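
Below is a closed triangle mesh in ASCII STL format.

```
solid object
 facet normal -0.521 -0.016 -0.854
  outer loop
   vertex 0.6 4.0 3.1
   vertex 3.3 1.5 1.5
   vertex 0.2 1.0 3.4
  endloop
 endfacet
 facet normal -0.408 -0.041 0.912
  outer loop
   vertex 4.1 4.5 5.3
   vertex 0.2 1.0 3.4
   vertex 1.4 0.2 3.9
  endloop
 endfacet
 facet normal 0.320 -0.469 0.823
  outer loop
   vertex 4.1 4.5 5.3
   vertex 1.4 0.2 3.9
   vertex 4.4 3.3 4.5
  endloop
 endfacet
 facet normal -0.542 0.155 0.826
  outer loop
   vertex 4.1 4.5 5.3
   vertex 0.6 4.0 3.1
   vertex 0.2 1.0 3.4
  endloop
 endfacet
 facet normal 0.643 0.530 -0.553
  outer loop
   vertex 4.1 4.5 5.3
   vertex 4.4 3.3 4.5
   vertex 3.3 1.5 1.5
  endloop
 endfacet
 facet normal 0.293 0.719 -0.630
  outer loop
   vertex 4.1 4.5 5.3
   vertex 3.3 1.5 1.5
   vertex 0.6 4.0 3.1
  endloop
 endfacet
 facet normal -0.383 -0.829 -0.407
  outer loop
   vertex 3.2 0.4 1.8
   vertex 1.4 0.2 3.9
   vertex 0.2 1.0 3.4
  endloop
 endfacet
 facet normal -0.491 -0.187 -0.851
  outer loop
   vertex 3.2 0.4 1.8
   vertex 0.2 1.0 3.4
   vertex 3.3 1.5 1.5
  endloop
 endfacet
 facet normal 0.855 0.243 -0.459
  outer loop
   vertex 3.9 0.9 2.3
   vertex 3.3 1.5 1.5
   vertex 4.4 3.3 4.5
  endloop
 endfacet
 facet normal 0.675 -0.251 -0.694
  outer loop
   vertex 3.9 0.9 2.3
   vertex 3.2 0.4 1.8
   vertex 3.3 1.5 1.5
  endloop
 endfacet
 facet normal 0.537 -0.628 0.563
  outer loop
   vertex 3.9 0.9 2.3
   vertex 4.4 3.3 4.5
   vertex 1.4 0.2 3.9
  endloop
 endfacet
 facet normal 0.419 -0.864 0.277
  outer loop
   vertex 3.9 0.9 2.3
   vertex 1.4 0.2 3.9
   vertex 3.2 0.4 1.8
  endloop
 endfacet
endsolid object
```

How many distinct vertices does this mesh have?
8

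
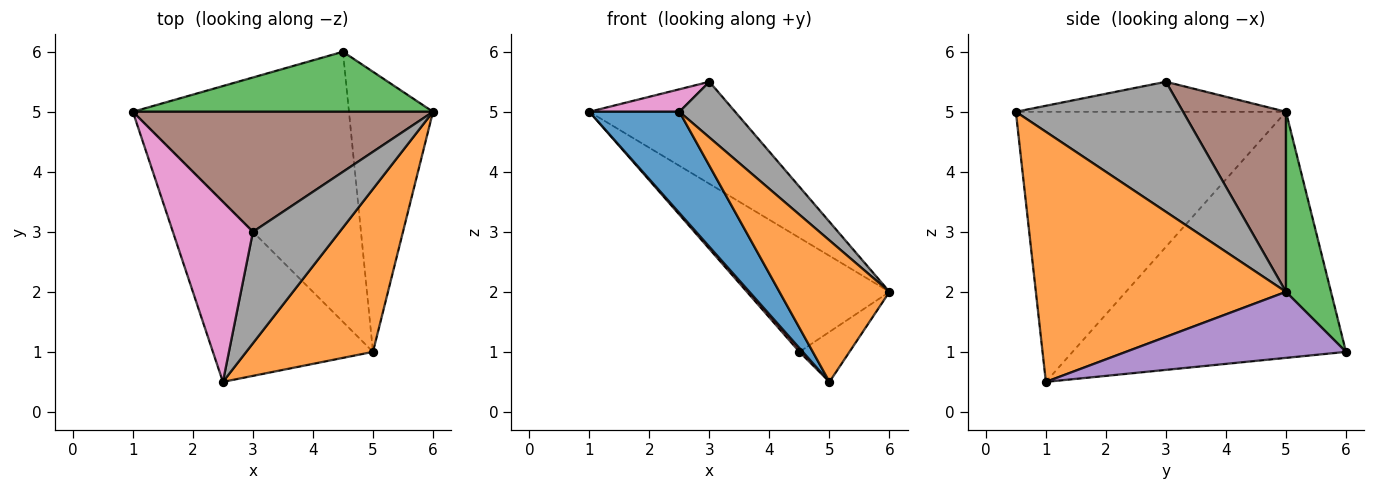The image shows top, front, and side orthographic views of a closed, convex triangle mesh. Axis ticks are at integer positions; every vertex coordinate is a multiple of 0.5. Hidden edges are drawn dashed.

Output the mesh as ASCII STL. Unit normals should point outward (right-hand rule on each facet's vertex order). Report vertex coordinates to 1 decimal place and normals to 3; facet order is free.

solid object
 facet normal -0.827 -0.276 -0.490
  outer loop
   vertex 5.0 1.0 0.5
   vertex 2.5 0.5 5.0
   vertex 1.0 5.0 5.0
  endloop
 endfacet
 facet normal 0.830 -0.365 0.421
  outer loop
   vertex 5.0 1.0 0.5
   vertex 6.0 5.0 2.0
   vertex 2.5 0.5 5.0
  endloop
 endfacet
 facet normal 0.269 0.852 0.449
  outer loop
   vertex 4.5 6.0 1.0
   vertex 1.0 5.0 5.0
   vertex 6.0 5.0 2.0
  endloop
 endfacet
 facet normal -0.751 -0.009 -0.660
  outer loop
   vertex 4.5 6.0 1.0
   vertex 5.0 1.0 0.5
   vertex 1.0 5.0 5.0
  endloop
 endfacet
 facet normal 0.612 0.139 -0.779
  outer loop
   vertex 4.5 6.0 1.0
   vertex 6.0 5.0 2.0
   vertex 5.0 1.0 0.5
  endloop
 endfacet
 facet normal 0.416 0.589 0.693
  outer loop
   vertex 3.0 3.0 5.5
   vertex 6.0 5.0 2.0
   vertex 1.0 5.0 5.0
  endloop
 endfacet
 facet normal -0.349 -0.116 0.930
  outer loop
   vertex 3.0 3.0 5.5
   vertex 1.0 5.0 5.0
   vertex 2.5 0.5 5.0
  endloop
 endfacet
 facet normal 0.802 -0.267 0.535
  outer loop
   vertex 3.0 3.0 5.5
   vertex 2.5 0.5 5.0
   vertex 6.0 5.0 2.0
  endloop
 endfacet
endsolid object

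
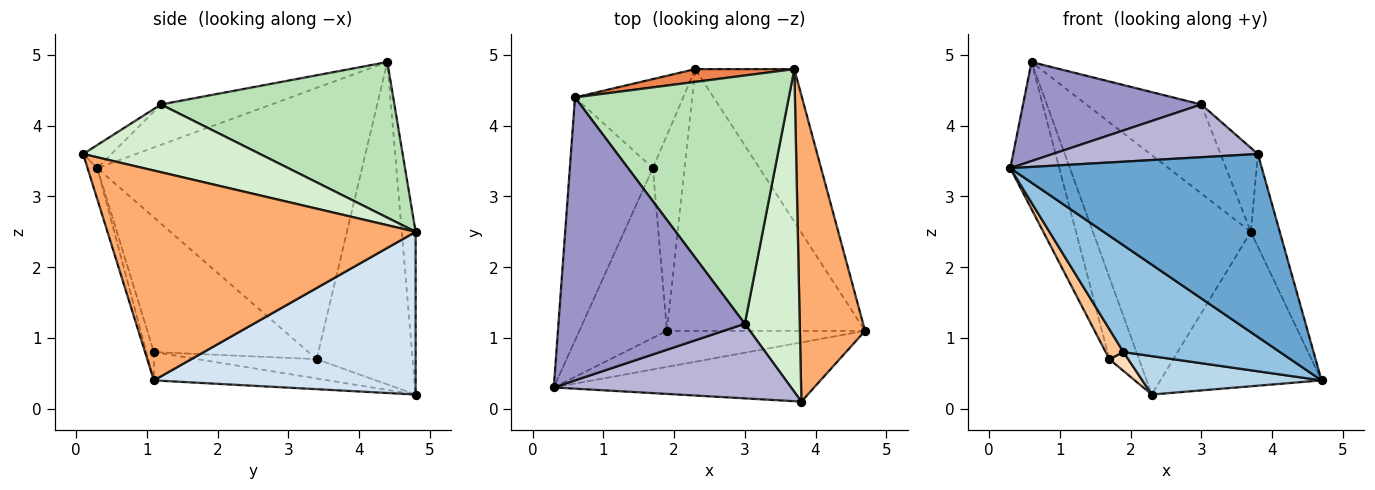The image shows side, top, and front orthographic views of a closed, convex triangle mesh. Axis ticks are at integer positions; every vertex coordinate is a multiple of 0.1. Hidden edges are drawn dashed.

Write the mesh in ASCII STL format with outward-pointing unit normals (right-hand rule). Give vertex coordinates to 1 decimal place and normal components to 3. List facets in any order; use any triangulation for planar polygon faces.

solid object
 facet normal -0.037 -0.951 -0.307
  outer loop
   vertex 3.8 0.1 3.6
   vertex 0.3 0.3 3.4
   vertex 4.7 1.1 0.4
  endloop
 endfacet
 facet normal -0.046 -0.947 -0.319
  outer loop
   vertex 1.9 1.1 0.8
   vertex 4.7 1.1 0.4
   vertex 0.3 0.3 3.4
  endloop
 endfacet
 facet normal -0.140 -0.144 -0.980
  outer loop
   vertex 1.9 1.1 0.8
   vertex 2.3 4.8 0.2
   vertex 4.7 1.1 0.4
  endloop
 endfacet
 facet normal 0.756 0.466 -0.460
  outer loop
   vertex 3.7 4.8 2.5
   vertex 4.7 1.1 0.4
   vertex 2.3 4.8 0.2
  endloop
 endfacet
 facet normal -0.087 0.995 0.053
  outer loop
   vertex 3.7 4.8 2.5
   vertex 2.3 4.8 0.2
   vertex 0.6 4.4 4.9
  endloop
 endfacet
 facet normal 0.951 0.089 0.295
  outer loop
   vertex 3.7 4.8 2.5
   vertex 3.8 0.1 3.6
   vertex 4.7 1.1 0.4
  endloop
 endfacet
 facet normal -0.834 -0.096 -0.543
  outer loop
   vertex 1.7 3.4 0.7
   vertex 1.9 1.1 0.8
   vertex 0.3 0.3 3.4
  endloop
 endfacet
 facet normal -0.518 -0.082 -0.851
  outer loop
   vertex 1.7 3.4 0.7
   vertex 2.3 4.8 0.2
   vertex 1.9 1.1 0.8
  endloop
 endfacet
 facet normal -0.942 0.174 -0.288
  outer loop
   vertex 1.7 3.4 0.7
   vertex 0.3 0.3 3.4
   vertex 0.6 4.4 4.9
  endloop
 endfacet
 facet normal -0.910 0.281 -0.305
  outer loop
   vertex 1.7 3.4 0.7
   vertex 0.6 4.4 4.9
   vertex 2.3 4.8 0.2
  endloop
 endfacet
 facet normal 0.565 0.278 0.777
  outer loop
   vertex 3.0 1.2 4.3
   vertex 3.7 4.8 2.5
   vertex 0.6 4.4 4.9
  endloop
 endfacet
 facet normal 0.766 0.162 0.622
  outer loop
   vertex 3.0 1.2 4.3
   vertex 3.8 0.1 3.6
   vertex 3.7 4.8 2.5
  endloop
 endfacet
 facet normal -0.200 -0.324 0.925
  outer loop
   vertex 3.0 1.2 4.3
   vertex 0.6 4.4 4.9
   vertex 0.3 0.3 3.4
  endloop
 endfacet
 facet normal -0.079 -0.576 0.814
  outer loop
   vertex 3.0 1.2 4.3
   vertex 0.3 0.3 3.4
   vertex 3.8 0.1 3.6
  endloop
 endfacet
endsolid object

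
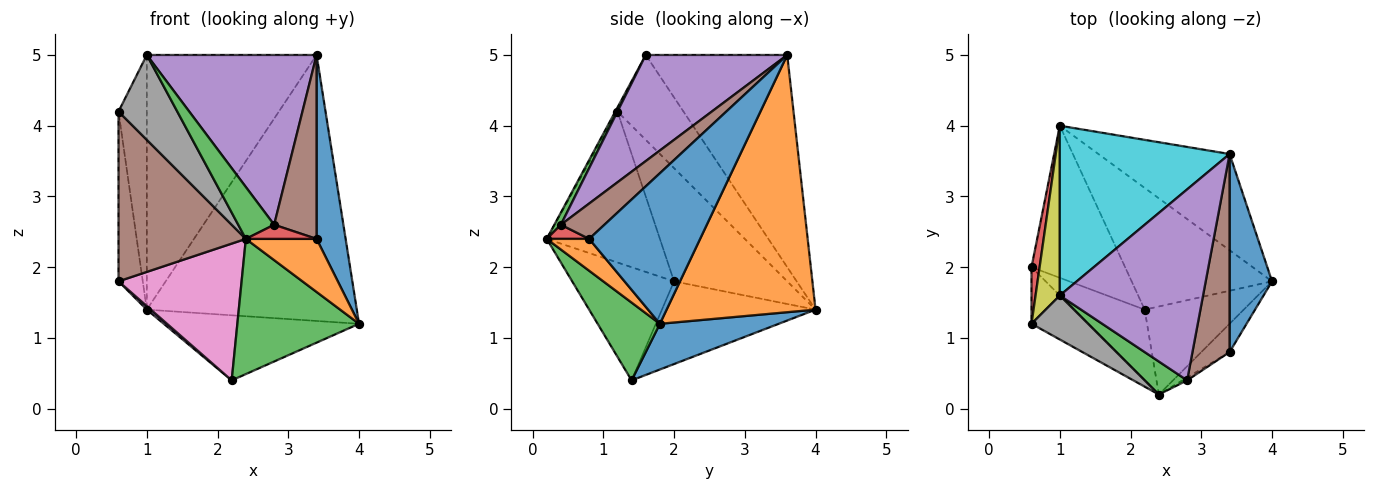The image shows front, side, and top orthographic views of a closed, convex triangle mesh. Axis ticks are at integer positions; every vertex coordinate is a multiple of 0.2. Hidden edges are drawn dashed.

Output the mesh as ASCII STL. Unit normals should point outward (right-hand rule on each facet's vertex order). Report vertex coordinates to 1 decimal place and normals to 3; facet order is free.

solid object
 facet normal 0.276 0.453 -0.848
  outer loop
   vertex 2.2 1.4 0.4
   vertex 1.0 4.0 1.4
   vertex 4.0 1.8 1.2
  endloop
 endfacet
 facet normal 0.555 0.782 -0.283
  outer loop
   vertex 3.4 3.6 5.0
   vertex 4.0 1.8 1.2
   vertex 1.0 4.0 1.4
  endloop
 endfacet
 facet normal 0.394 -0.770 -0.502
  outer loop
   vertex 2.4 0.2 2.4
   vertex 2.2 1.4 0.4
   vertex 4.0 1.8 1.2
  endloop
 endfacet
 facet normal -0.975 0.209 0.070
  outer loop
   vertex 0.6 2.0 1.8
   vertex 0.6 1.2 4.2
   vertex 1.0 4.0 1.4
  endloop
 endfacet
 facet normal -0.662 -0.017 -0.749
  outer loop
   vertex 0.6 2.0 1.8
   vertex 1.0 4.0 1.4
   vertex 2.2 1.4 0.4
  endloop
 endfacet
 facet normal -0.645 -0.725 -0.242
  outer loop
   vertex 0.6 2.0 1.8
   vertex 2.4 0.2 2.4
   vertex 0.6 1.2 4.2
  endloop
 endfacet
 facet normal -0.592 -0.716 -0.370
  outer loop
   vertex 0.6 2.0 1.8
   vertex 2.2 1.4 0.4
   vertex 2.4 0.2 2.4
  endloop
 endfacet
 facet normal -0.033 -0.887 0.460
  outer loop
   vertex 1.0 1.6 5.0
   vertex 0.6 1.2 4.2
   vertex 2.4 0.2 2.4
  endloop
 endfacet
 facet normal -0.889 0.381 0.254
  outer loop
   vertex 1.0 1.6 5.0
   vertex 1.0 4.0 1.4
   vertex 0.6 1.2 4.2
  endloop
 endfacet
 facet normal -0.570 0.684 0.456
  outer loop
   vertex 1.0 1.6 5.0
   vertex 3.4 3.6 5.0
   vertex 1.0 4.0 1.4
  endloop
 endfacet
 facet normal 0.933 -0.244 0.263
  outer loop
   vertex 3.4 0.8 2.4
   vertex 4.0 1.8 1.2
   vertex 3.4 3.6 5.0
  endloop
 endfacet
 facet normal 0.468 -0.780 -0.416
  outer loop
   vertex 3.4 0.8 2.4
   vertex 2.4 0.2 2.4
   vertex 4.0 1.8 1.2
  endloop
 endfacet
 facet normal 0.152 -0.834 0.531
  outer loop
   vertex 2.8 0.4 2.6
   vertex 1.0 1.6 5.0
   vertex 2.4 0.2 2.4
  endloop
 endfacet
 facet normal 0.507 -0.845 -0.169
  outer loop
   vertex 2.8 0.4 2.6
   vertex 2.4 0.2 2.4
   vertex 3.4 0.8 2.4
  endloop
 endfacet
 facet normal 0.484 -0.581 0.654
  outer loop
   vertex 2.8 0.4 2.6
   vertex 3.4 3.6 5.0
   vertex 1.0 1.6 5.0
  endloop
 endfacet
 facet normal 0.572 -0.558 0.601
  outer loop
   vertex 2.8 0.4 2.6
   vertex 3.4 0.8 2.4
   vertex 3.4 3.6 5.0
  endloop
 endfacet
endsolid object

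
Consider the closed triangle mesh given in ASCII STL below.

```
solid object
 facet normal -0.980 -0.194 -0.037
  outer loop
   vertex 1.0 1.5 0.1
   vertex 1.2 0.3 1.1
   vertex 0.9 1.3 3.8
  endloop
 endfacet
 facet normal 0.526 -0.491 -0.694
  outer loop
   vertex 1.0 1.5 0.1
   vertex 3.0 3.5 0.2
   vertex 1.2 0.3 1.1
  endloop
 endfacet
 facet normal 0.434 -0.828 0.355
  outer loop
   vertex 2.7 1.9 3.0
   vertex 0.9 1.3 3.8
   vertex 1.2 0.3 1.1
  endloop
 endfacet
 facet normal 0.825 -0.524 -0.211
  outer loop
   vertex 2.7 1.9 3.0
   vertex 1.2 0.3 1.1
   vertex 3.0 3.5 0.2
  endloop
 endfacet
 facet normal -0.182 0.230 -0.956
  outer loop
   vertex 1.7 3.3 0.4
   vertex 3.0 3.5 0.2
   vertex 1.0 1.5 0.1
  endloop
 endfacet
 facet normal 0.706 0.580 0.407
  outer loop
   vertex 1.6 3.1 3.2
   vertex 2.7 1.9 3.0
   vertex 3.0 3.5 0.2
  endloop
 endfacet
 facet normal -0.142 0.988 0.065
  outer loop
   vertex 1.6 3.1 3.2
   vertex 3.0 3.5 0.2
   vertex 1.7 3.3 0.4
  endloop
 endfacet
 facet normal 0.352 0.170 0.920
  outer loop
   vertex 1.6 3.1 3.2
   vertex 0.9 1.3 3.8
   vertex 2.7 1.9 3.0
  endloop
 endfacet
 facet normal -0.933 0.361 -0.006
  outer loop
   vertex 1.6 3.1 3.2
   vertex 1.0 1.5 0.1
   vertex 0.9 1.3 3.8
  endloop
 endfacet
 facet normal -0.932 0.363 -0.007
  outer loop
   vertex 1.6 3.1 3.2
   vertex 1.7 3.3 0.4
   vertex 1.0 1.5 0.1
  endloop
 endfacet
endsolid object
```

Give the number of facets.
10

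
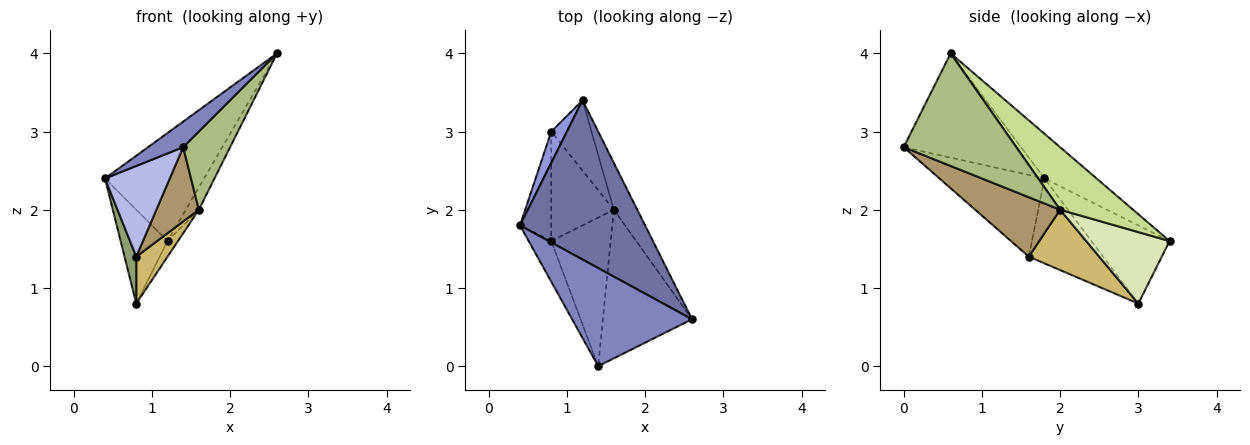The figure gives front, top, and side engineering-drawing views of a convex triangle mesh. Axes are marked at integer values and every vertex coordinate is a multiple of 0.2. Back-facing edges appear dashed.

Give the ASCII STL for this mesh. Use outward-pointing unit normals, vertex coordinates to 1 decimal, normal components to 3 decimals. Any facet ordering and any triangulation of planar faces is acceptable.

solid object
 facet normal -0.283 0.538 0.794
  outer loop
   vertex 1.2 3.4 1.6
   vertex 0.4 1.8 2.4
   vertex 2.6 0.6 4.0
  endloop
 endfacet
 facet normal -0.644 -0.193 0.740
  outer loop
   vertex 1.4 0.0 2.8
   vertex 2.6 0.6 4.0
   vertex 0.4 1.8 2.4
  endloop
 endfacet
 facet normal -0.845 0.507 0.169
  outer loop
   vertex 0.8 3.0 0.8
   vertex 0.4 1.8 2.4
   vertex 1.2 3.4 1.6
  endloop
 endfacet
 facet normal -0.828 -0.511 -0.229
  outer loop
   vertex 0.8 1.6 1.4
   vertex 1.4 0.0 2.8
   vertex 0.4 1.8 2.4
  endloop
 endfacet
 facet normal -0.928 -0.147 -0.342
  outer loop
   vertex 0.8 1.6 1.4
   vertex 0.4 1.8 2.4
   vertex 0.8 3.0 0.8
  endloop
 endfacet
 facet normal 0.745 -0.311 -0.590
  outer loop
   vertex 1.6 2.0 2.0
   vertex 2.6 0.6 4.0
   vertex 1.4 0.0 2.8
  endloop
 endfacet
 facet normal 0.924 0.165 -0.346
  outer loop
   vertex 1.6 2.0 2.0
   vertex 1.2 3.4 1.6
   vertex 2.6 0.6 4.0
  endloop
 endfacet
 facet normal 0.866 0.108 -0.487
  outer loop
   vertex 1.6 2.0 2.0
   vertex 0.8 3.0 0.8
   vertex 1.2 3.4 1.6
  endloop
 endfacet
 facet normal 0.667 -0.333 -0.667
  outer loop
   vertex 1.6 2.0 2.0
   vertex 1.4 0.0 2.8
   vertex 0.8 1.6 1.4
  endloop
 endfacet
 facet normal 0.663 -0.295 -0.688
  outer loop
   vertex 1.6 2.0 2.0
   vertex 0.8 1.6 1.4
   vertex 0.8 3.0 0.8
  endloop
 endfacet
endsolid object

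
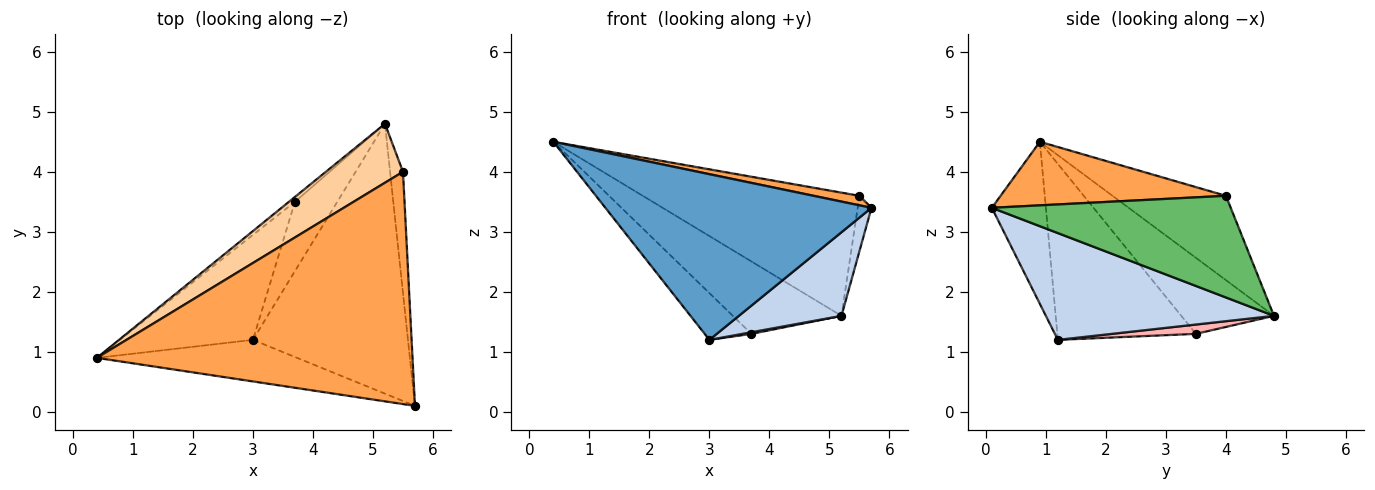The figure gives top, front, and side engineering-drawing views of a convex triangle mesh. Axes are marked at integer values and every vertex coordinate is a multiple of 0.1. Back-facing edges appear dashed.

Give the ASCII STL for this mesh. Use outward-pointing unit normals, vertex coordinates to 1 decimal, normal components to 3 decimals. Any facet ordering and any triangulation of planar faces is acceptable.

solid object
 facet normal -0.193 -0.952 -0.239
  outer loop
   vertex 3.0 1.2 1.2
   vertex 5.7 0.1 3.4
   vertex 0.4 0.9 4.5
  endloop
 endfacet
 facet normal 0.550 -0.247 -0.798
  outer loop
   vertex 3.0 1.2 1.2
   vertex 5.2 4.8 1.6
   vertex 5.7 0.1 3.4
  endloop
 endfacet
 facet normal 0.197 -0.040 0.980
  outer loop
   vertex 5.5 4.0 3.6
   vertex 0.4 0.9 4.5
   vertex 5.7 0.1 3.4
  endloop
 endfacet
 facet normal -0.427 0.816 0.390
  outer loop
   vertex 5.5 4.0 3.6
   vertex 5.2 4.8 1.6
   vertex 0.4 0.9 4.5
  endloop
 endfacet
 facet normal 0.990 0.057 -0.126
  outer loop
   vertex 5.5 4.0 3.6
   vertex 5.7 0.1 3.4
   vertex 5.2 4.8 1.6
  endloop
 endfacet
 facet normal -0.648 0.760 -0.051
  outer loop
   vertex 3.7 3.5 1.3
   vertex 0.4 0.9 4.5
   vertex 5.2 4.8 1.6
  endloop
 endfacet
 facet normal -0.770 0.260 -0.583
  outer loop
   vertex 3.7 3.5 1.3
   vertex 3.0 1.2 1.2
   vertex 0.4 0.9 4.5
  endloop
 endfacet
 facet normal 0.215 -0.023 -0.976
  outer loop
   vertex 3.7 3.5 1.3
   vertex 5.2 4.8 1.6
   vertex 3.0 1.2 1.2
  endloop
 endfacet
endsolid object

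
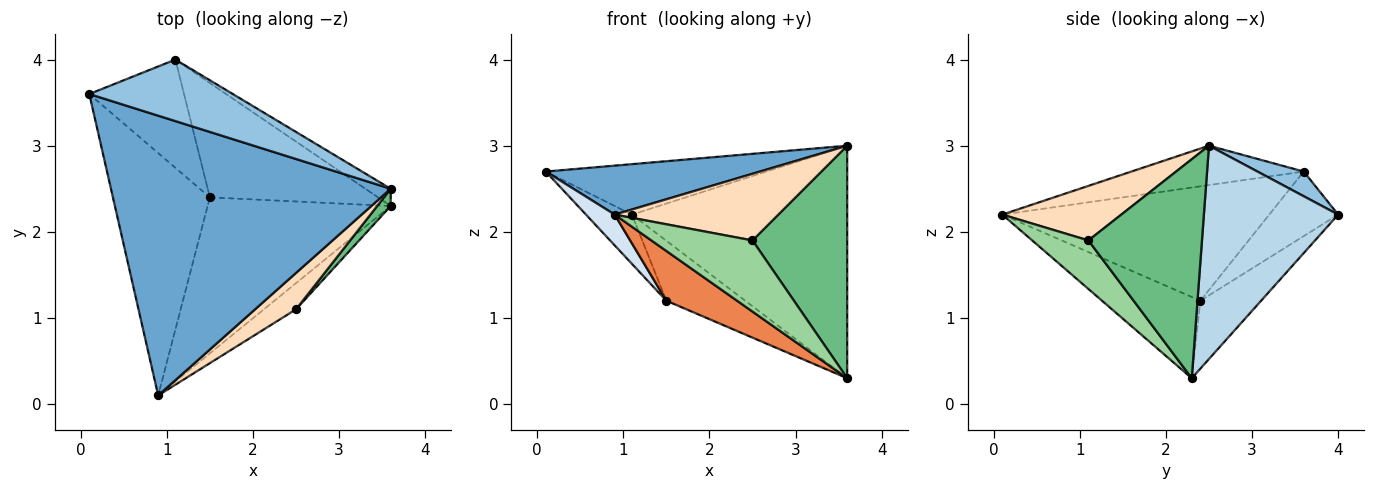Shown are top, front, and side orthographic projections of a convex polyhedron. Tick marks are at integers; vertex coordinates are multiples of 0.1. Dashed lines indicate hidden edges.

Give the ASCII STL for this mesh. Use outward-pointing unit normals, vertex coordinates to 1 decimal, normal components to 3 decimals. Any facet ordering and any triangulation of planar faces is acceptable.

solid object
 facet normal -0.137 -0.171 0.976
  outer loop
   vertex 0.9 0.1 2.2
   vertex 3.6 2.5 3.0
   vertex 0.1 3.6 2.7
  endloop
 endfacet
 facet normal 0.132 0.629 0.767
  outer loop
   vertex 1.1 4.0 2.2
   vertex 0.1 3.6 2.7
   vertex 3.6 2.5 3.0
  endloop
 endfacet
 facet normal 0.528 0.847 -0.063
  outer loop
   vertex 1.1 4.0 2.2
   vertex 3.6 2.5 3.0
   vertex 3.6 2.3 0.3
  endloop
 endfacet
 facet normal -0.760 -0.082 -0.644
  outer loop
   vertex 1.5 2.4 1.2
   vertex 0.9 0.1 2.2
   vertex 0.1 3.6 2.7
  endloop
 endfacet
 facet normal -0.389 -0.280 -0.877
  outer loop
   vertex 1.5 2.4 1.2
   vertex 3.6 2.3 0.3
   vertex 0.9 0.1 2.2
  endloop
 endfacet
 facet normal -0.527 0.352 -0.773
  outer loop
   vertex 1.5 2.4 1.2
   vertex 0.1 3.6 2.7
   vertex 1.1 4.0 2.2
  endloop
 endfacet
 facet normal -0.337 0.437 -0.834
  outer loop
   vertex 1.5 2.4 1.2
   vertex 1.1 4.0 2.2
   vertex 3.6 2.3 0.3
  endloop
 endfacet
 facet normal 0.538 -0.740 0.404
  outer loop
   vertex 2.5 1.1 1.9
   vertex 3.6 2.5 3.0
   vertex 0.9 0.1 2.2
  endloop
 endfacet
 facet normal 0.767 -0.640 0.047
  outer loop
   vertex 2.5 1.1 1.9
   vertex 3.6 2.3 0.3
   vertex 3.6 2.5 3.0
  endloop
 endfacet
 facet normal 0.463 -0.832 -0.306
  outer loop
   vertex 2.5 1.1 1.9
   vertex 0.9 0.1 2.2
   vertex 3.6 2.3 0.3
  endloop
 endfacet
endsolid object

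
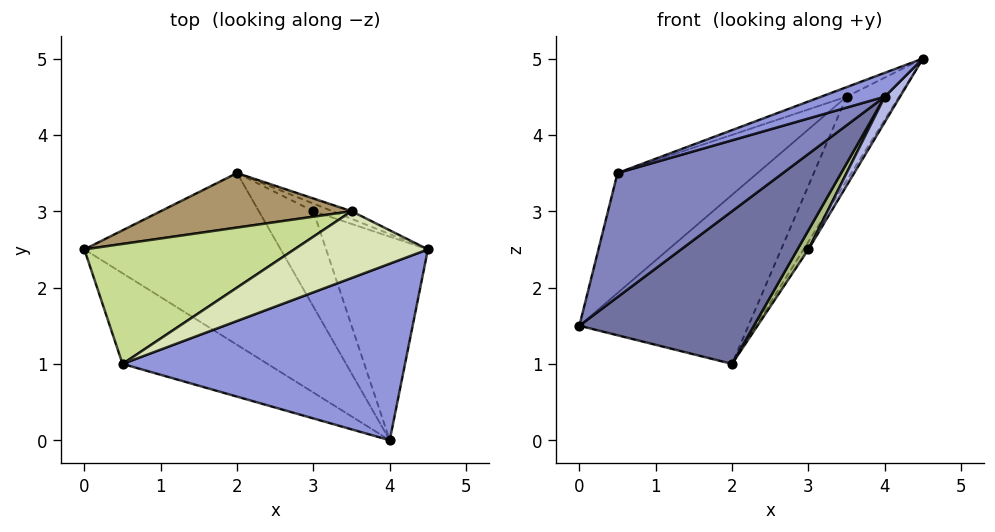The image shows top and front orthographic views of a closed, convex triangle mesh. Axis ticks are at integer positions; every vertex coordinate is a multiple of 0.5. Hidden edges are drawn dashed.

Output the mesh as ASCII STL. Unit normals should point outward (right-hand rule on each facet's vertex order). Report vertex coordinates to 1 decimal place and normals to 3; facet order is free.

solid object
 facet normal 0.144 -0.657 -0.740
  outer loop
   vertex 2.0 3.5 1.0
   vertex 4.0 0.0 4.5
   vertex 0.0 2.5 1.5
  endloop
 endfacet
 facet normal -0.062 -0.806 -0.589
  outer loop
   vertex 0.5 1.0 3.5
   vertex 0.0 2.5 1.5
   vertex 4.0 0.0 4.5
  endloop
 endfacet
 facet normal -0.306 -0.127 0.943
  outer loop
   vertex 0.5 1.0 3.5
   vertex 4.0 0.0 4.5
   vertex 4.5 2.5 5.0
  endloop
 endfacet
 facet normal 0.850 -0.065 -0.523
  outer loop
   vertex 3.0 3.0 2.5
   vertex 4.5 2.5 5.0
   vertex 4.0 0.0 4.5
  endloop
 endfacet
 facet normal 0.816 0.408 -0.408
  outer loop
   vertex 3.0 3.0 2.5
   vertex 2.0 3.5 1.0
   vertex 4.5 2.5 5.0
  endloop
 endfacet
 facet normal 0.808 -0.115 -0.577
  outer loop
   vertex 3.0 3.0 2.5
   vertex 4.0 0.0 4.5
   vertex 2.0 3.5 1.0
  endloop
 endfacet
 facet normal -0.577 0.577 0.577
  outer loop
   vertex 3.5 3.0 4.5
   vertex 0.0 2.5 1.5
   vertex 0.5 1.0 3.5
  endloop
 endfacet
 facet normal -0.391 0.130 0.911
  outer loop
   vertex 3.5 3.0 4.5
   vertex 0.5 1.0 3.5
   vertex 4.5 2.5 5.0
  endloop
 endfacet
 facet normal -0.371 0.884 0.285
  outer loop
   vertex 3.5 3.0 4.5
   vertex 2.0 3.5 1.0
   vertex 0.0 2.5 1.5
  endloop
 endfacet
 facet normal 0.477 0.875 -0.080
  outer loop
   vertex 3.5 3.0 4.5
   vertex 4.5 2.5 5.0
   vertex 2.0 3.5 1.0
  endloop
 endfacet
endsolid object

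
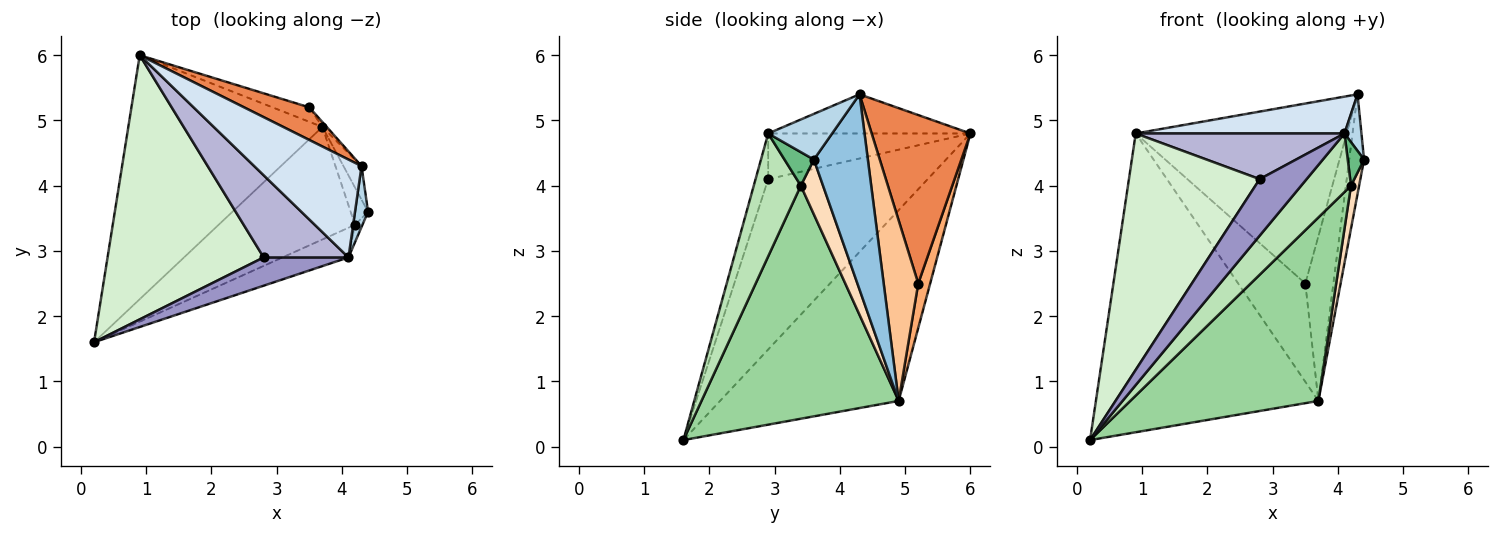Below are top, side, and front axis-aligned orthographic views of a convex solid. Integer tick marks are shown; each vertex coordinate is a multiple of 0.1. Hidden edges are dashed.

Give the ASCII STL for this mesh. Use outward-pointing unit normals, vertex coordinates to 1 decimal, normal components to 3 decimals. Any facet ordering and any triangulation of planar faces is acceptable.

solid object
 facet normal -0.528 0.658 -0.537
  outer loop
   vertex 3.7 4.9 0.7
   vertex 0.2 1.6 0.1
   vertex 0.9 6.0 4.8
  endloop
 endfacet
 facet normal 0.960 0.264 -0.089
  outer loop
   vertex 3.7 4.9 0.7
   vertex 4.3 4.3 5.4
   vertex 4.4 3.6 4.4
  endloop
 endfacet
 facet normal 0.932 -0.247 0.266
  outer loop
   vertex 4.1 2.9 4.8
   vertex 4.4 3.6 4.4
   vertex 4.3 4.3 5.4
  endloop
 endfacet
 facet normal -0.323 -0.333 0.886
  outer loop
   vertex 4.1 2.9 4.8
   vertex 4.3 4.3 5.4
   vertex 0.9 6.0 4.8
  endloop
 endfacet
 facet normal 0.418 0.894 0.162
  outer loop
   vertex 3.5 5.2 2.5
   vertex 0.9 6.0 4.8
   vertex 4.3 4.3 5.4
  endloop
 endfacet
 facet normal 0.173 0.974 -0.143
  outer loop
   vertex 3.5 5.2 2.5
   vertex 3.7 4.9 0.7
   vertex 0.9 6.0 4.8
  endloop
 endfacet
 facet normal 0.776 0.630 -0.019
  outer loop
   vertex 3.5 5.2 2.5
   vertex 4.3 4.3 5.4
   vertex 3.7 4.9 0.7
  endloop
 endfacet
 facet normal 0.900 -0.329 -0.286
  outer loop
   vertex 4.2 3.4 4.0
   vertex 3.7 4.9 0.7
   vertex 4.4 3.6 4.4
  endloop
 endfacet
 facet normal 0.858 -0.477 -0.191
  outer loop
   vertex 4.2 3.4 4.0
   vertex 4.4 3.6 4.4
   vertex 4.1 2.9 4.8
  endloop
 endfacet
 facet normal 0.666 -0.636 -0.390
  outer loop
   vertex 4.2 3.4 4.0
   vertex 0.2 1.6 0.1
   vertex 3.7 4.9 0.7
  endloop
 endfacet
 facet normal 0.644 -0.682 -0.346
  outer loop
   vertex 4.2 3.4 4.0
   vertex 4.1 2.9 4.8
   vertex 0.2 1.6 0.1
  endloop
 endfacet
 facet normal -0.631 -0.517 0.578
  outer loop
   vertex 2.8 2.9 4.1
   vertex 0.9 6.0 4.8
   vertex 0.2 1.6 0.1
  endloop
 endfacet
 facet normal -0.234 -0.870 0.435
  outer loop
   vertex 2.8 2.9 4.1
   vertex 0.2 1.6 0.1
   vertex 4.1 2.9 4.8
  endloop
 endfacet
 facet normal -0.426 -0.440 0.791
  outer loop
   vertex 2.8 2.9 4.1
   vertex 4.1 2.9 4.8
   vertex 0.9 6.0 4.8
  endloop
 endfacet
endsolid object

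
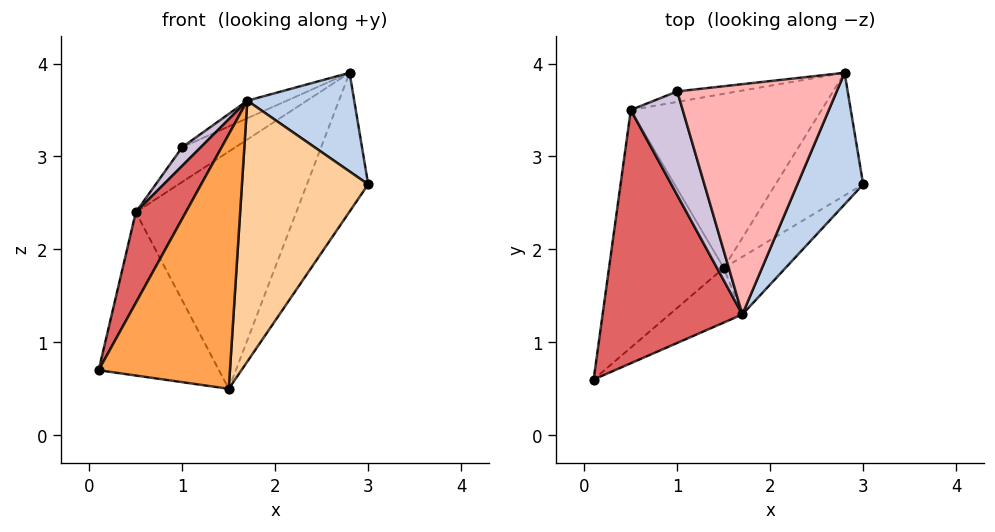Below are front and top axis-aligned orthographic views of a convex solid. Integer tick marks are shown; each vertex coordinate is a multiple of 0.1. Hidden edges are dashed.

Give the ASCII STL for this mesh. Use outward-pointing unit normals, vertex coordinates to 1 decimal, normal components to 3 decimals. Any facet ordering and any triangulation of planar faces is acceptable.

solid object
 facet normal 0.463 0.664 -0.587
  outer loop
   vertex 1.5 1.8 0.5
   vertex 2.8 3.9 3.9
   vertex 3.0 2.7 2.7
  endloop
 endfacet
 facet normal 0.768 -0.384 0.512
  outer loop
   vertex 1.7 1.3 3.6
   vertex 3.0 2.7 2.7
   vertex 2.8 3.9 3.9
  endloop
 endfacet
 facet normal 0.629 -0.760 -0.163
  outer loop
   vertex 1.7 1.3 3.6
   vertex 0.1 0.6 0.7
   vertex 1.5 1.8 0.5
  endloop
 endfacet
 facet normal 0.670 -0.725 -0.160
  outer loop
   vertex 1.7 1.3 3.6
   vertex 1.5 1.8 0.5
   vertex 3.0 2.7 2.7
  endloop
 endfacet
 facet normal -0.516 0.485 -0.706
  outer loop
   vertex 0.5 3.5 2.4
   vertex 1.5 1.8 0.5
   vertex 0.1 0.6 0.7
  endloop
 endfacet
 facet normal 0.239 0.783 -0.575
  outer loop
   vertex 0.5 3.5 2.4
   vertex 2.8 3.9 3.9
   vertex 1.5 1.8 0.5
  endloop
 endfacet
 facet normal -0.842 -0.182 0.508
  outer loop
   vertex 0.5 3.5 2.4
   vertex 0.1 0.6 0.7
   vertex 1.7 1.3 3.6
  endloop
 endfacet
 facet normal -0.412 0.069 0.909
  outer loop
   vertex 1.0 3.7 3.1
   vertex 1.7 1.3 3.6
   vertex 2.8 3.9 3.9
  endloop
 endfacet
 facet normal 0.022 0.957 -0.289
  outer loop
   vertex 1.0 3.7 3.1
   vertex 2.8 3.9 3.9
   vertex 0.5 3.5 2.4
  endloop
 endfacet
 facet normal -0.794 -0.107 0.598
  outer loop
   vertex 1.0 3.7 3.1
   vertex 0.5 3.5 2.4
   vertex 1.7 1.3 3.6
  endloop
 endfacet
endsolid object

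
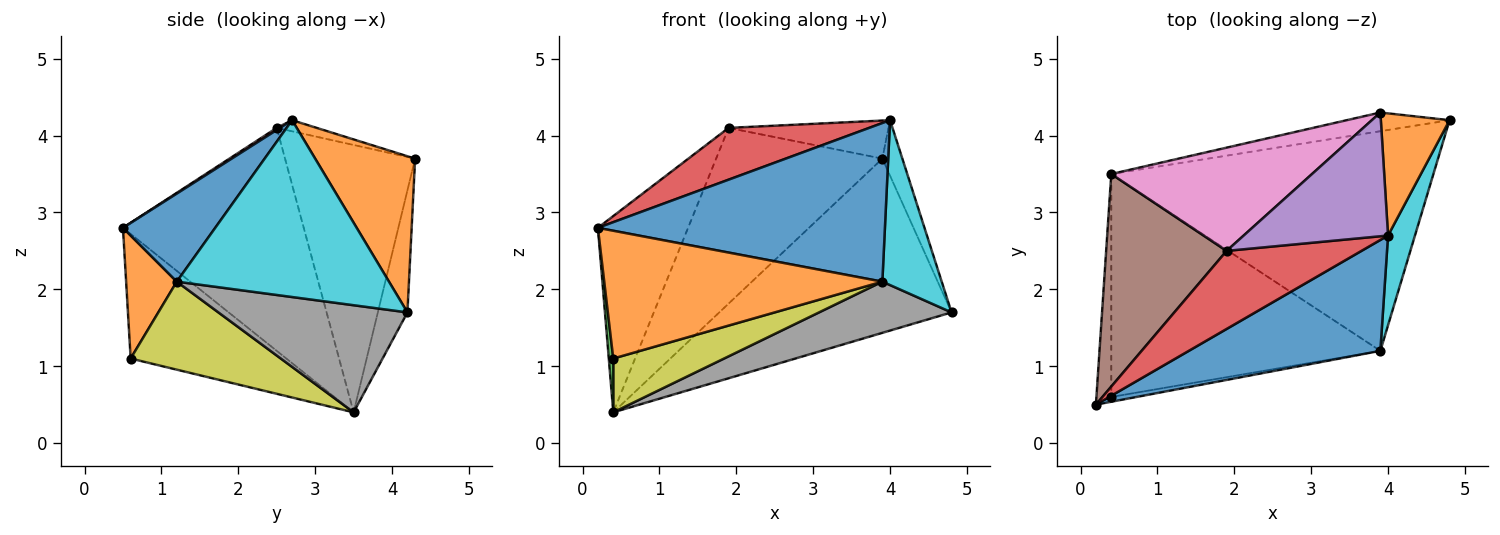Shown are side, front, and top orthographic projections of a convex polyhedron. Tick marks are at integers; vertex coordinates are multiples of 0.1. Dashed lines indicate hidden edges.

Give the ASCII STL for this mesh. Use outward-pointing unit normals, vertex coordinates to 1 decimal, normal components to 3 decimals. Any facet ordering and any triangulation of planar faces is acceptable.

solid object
 facet normal -0.126 0.986 -0.106
  outer loop
   vertex 3.9 4.3 3.7
   vertex 4.8 4.2 1.7
   vertex 0.4 3.5 0.4
  endloop
 endfacet
 facet normal 0.900 0.180 0.396
  outer loop
   vertex 4.0 2.7 4.2
   vertex 4.8 4.2 1.7
   vertex 3.9 4.3 3.7
  endloop
 endfacet
 facet normal -0.993 -0.029 -0.118
  outer loop
   vertex 0.4 0.6 1.1
   vertex 0.2 0.5 2.8
   vertex 0.4 3.5 0.4
  endloop
 endfacet
 facet normal 0.013 -0.553 0.833
  outer loop
   vertex 1.9 2.5 4.1
   vertex 0.2 0.5 2.8
   vertex 4.0 2.7 4.2
  endloop
 endfacet
 facet normal -0.073 0.293 0.953
  outer loop
   vertex 1.9 2.5 4.1
   vertex 4.0 2.7 4.2
   vertex 3.9 4.3 3.7
  endloop
 endfacet
 facet normal -0.806 0.402 0.435
  outer loop
   vertex 1.9 2.5 4.1
   vertex 0.4 3.5 0.4
   vertex 0.2 0.5 2.8
  endloop
 endfacet
 facet normal -0.559 0.715 0.420
  outer loop
   vertex 1.9 2.5 4.1
   vertex 3.9 4.3 3.7
   vertex 0.4 3.5 0.4
  endloop
 endfacet
 facet normal 0.308 -0.216 -0.927
  outer loop
   vertex 3.9 1.2 2.1
   vertex 0.4 3.5 0.4
   vertex 4.8 4.2 1.7
  endloop
 endfacet
 facet normal 0.303 -0.224 -0.926
  outer loop
   vertex 3.9 1.2 2.1
   vertex 0.4 0.6 1.1
   vertex 0.4 3.5 0.4
  endloop
 endfacet
 facet normal 0.953 -0.267 0.145
  outer loop
   vertex 3.9 1.2 2.1
   vertex 4.8 4.2 1.7
   vertex 4.0 2.7 4.2
  endloop
 endfacet
 facet normal 0.255 -0.793 0.554
  outer loop
   vertex 3.9 1.2 2.1
   vertex 4.0 2.7 4.2
   vertex 0.2 0.5 2.8
  endloop
 endfacet
 facet normal 0.179 -0.983 -0.037
  outer loop
   vertex 3.9 1.2 2.1
   vertex 0.2 0.5 2.8
   vertex 0.4 0.6 1.1
  endloop
 endfacet
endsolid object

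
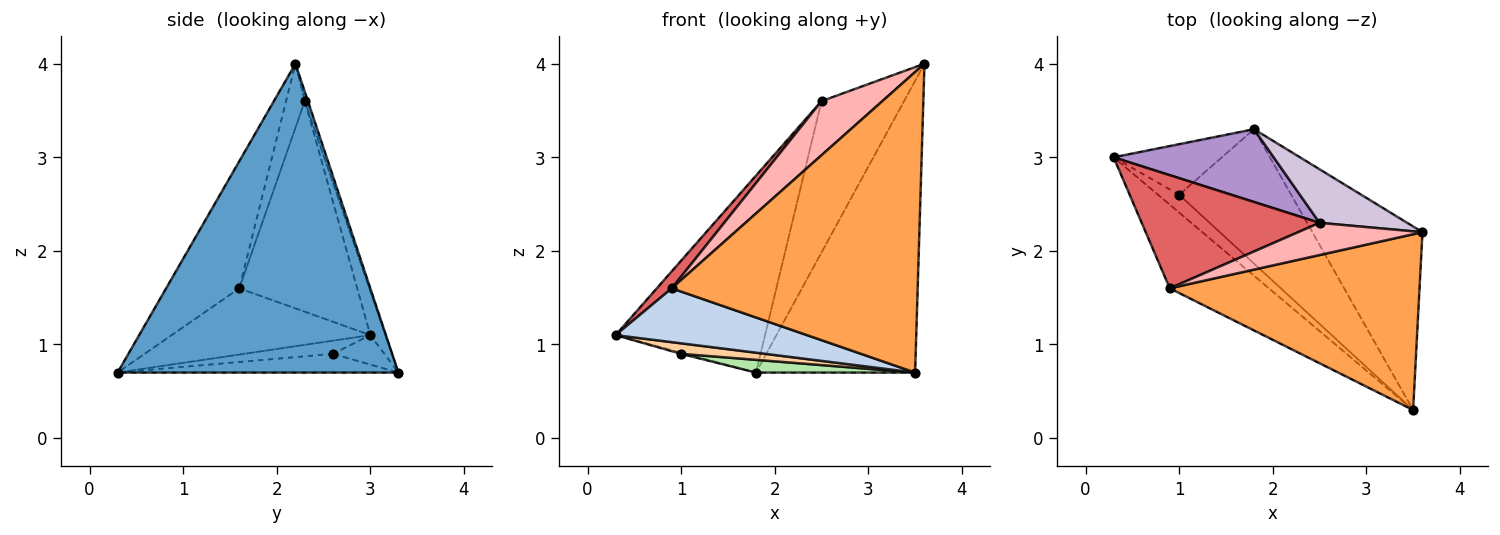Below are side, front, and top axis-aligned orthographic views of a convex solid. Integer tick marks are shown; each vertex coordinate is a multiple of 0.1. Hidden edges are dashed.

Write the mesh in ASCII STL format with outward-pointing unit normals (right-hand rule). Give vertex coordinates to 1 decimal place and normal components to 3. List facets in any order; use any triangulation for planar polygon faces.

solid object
 facet normal 0.831 0.471 -0.296
  outer loop
   vertex 1.8 3.3 0.7
   vertex 3.6 2.2 4.0
   vertex 3.5 0.3 0.7
  endloop
 endfacet
 facet normal -0.490 -0.472 -0.733
  outer loop
   vertex 0.9 1.6 1.6
   vertex 0.3 3.0 1.1
   vertex 3.5 0.3 0.7
  endloop
 endfacet
 facet normal -0.249 -0.836 0.489
  outer loop
   vertex 0.9 1.6 1.6
   vertex 3.5 0.3 0.7
   vertex 3.6 2.2 4.0
  endloop
 endfacet
 facet normal -0.473 -0.448 -0.759
  outer loop
   vertex 1.0 2.6 0.9
   vertex 3.5 0.3 0.7
   vertex 0.3 3.0 1.1
  endloop
 endfacet
 facet normal -0.262 0.024 -0.965
  outer loop
   vertex 1.0 2.6 0.9
   vertex 0.3 3.0 1.1
   vertex 1.8 3.3 0.7
  endloop
 endfacet
 facet normal -0.164 -0.093 -0.982
  outer loop
   vertex 1.0 2.6 0.9
   vertex 1.8 3.3 0.7
   vertex 3.5 0.3 0.7
  endloop
 endfacet
 facet normal -0.760 -0.097 0.642
  outer loop
   vertex 2.5 2.3 3.6
   vertex 0.3 3.0 1.1
   vertex 0.9 1.6 1.6
  endloop
 endfacet
 facet normal -0.256 -0.830 0.495
  outer loop
   vertex 2.5 2.3 3.6
   vertex 0.9 1.6 1.6
   vertex 3.6 2.2 4.0
  endloop
 endfacet
 facet normal -0.095 0.934 0.345
  outer loop
   vertex 2.5 2.3 3.6
   vertex 1.8 3.3 0.7
   vertex 0.3 3.0 1.1
  endloop
 endfacet
 facet normal -0.036 0.942 0.333
  outer loop
   vertex 2.5 2.3 3.6
   vertex 3.6 2.2 4.0
   vertex 1.8 3.3 0.7
  endloop
 endfacet
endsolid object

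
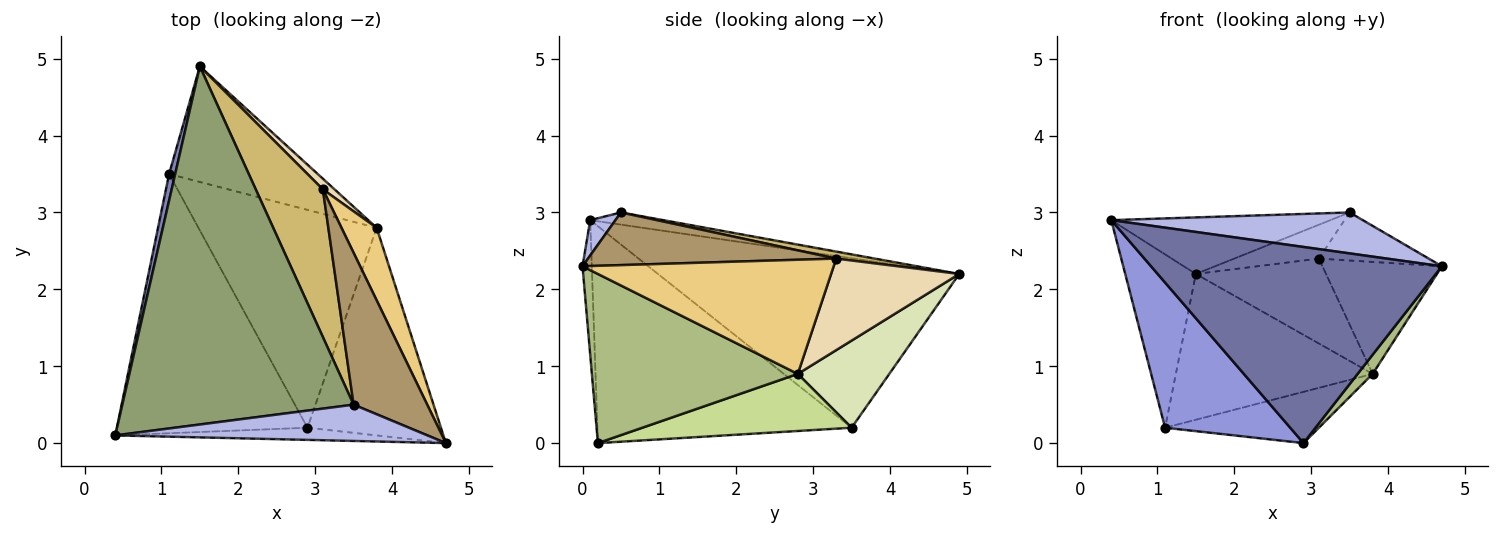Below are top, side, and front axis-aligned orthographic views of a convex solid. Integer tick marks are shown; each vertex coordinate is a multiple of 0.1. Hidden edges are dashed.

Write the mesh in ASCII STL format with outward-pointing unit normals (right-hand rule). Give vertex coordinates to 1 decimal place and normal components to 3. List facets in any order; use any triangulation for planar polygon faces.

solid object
 facet normal -0.032 -0.998 -0.062
  outer loop
   vertex 2.9 0.2 0.0
   vertex 4.7 0.0 2.3
   vertex 0.4 0.1 2.9
  endloop
 endfacet
 facet normal -0.973 0.228 0.035
  outer loop
   vertex 1.1 3.5 0.2
   vertex 0.4 0.1 2.9
   vertex 1.5 4.9 2.2
  endloop
 endfacet
 facet normal -0.704 -0.347 -0.619
  outer loop
   vertex 1.1 3.5 0.2
   vertex 2.9 0.2 0.0
   vertex 0.4 0.1 2.9
  endloop
 endfacet
 facet normal 0.075 -0.746 0.661
  outer loop
   vertex 3.5 0.5 3.0
   vertex 0.4 0.1 2.9
   vertex 4.7 0.0 2.3
  endloop
 endfacet
 facet normal -0.052 0.156 0.986
  outer loop
   vertex 3.5 0.5 3.0
   vertex 1.5 4.9 2.2
   vertex 0.4 0.1 2.9
  endloop
 endfacet
 facet normal 0.784 -0.057 -0.618
  outer loop
   vertex 3.8 2.8 0.9
   vertex 4.7 0.0 2.3
   vertex 2.9 0.2 0.0
  endloop
 endfacet
 facet normal 0.298 0.219 -0.929
  outer loop
   vertex 3.8 2.8 0.9
   vertex 2.9 0.2 0.0
   vertex 1.1 3.5 0.2
  endloop
 endfacet
 facet normal 0.342 0.736 -0.584
  outer loop
   vertex 3.8 2.8 0.9
   vertex 1.1 3.5 0.2
   vertex 1.5 4.9 2.2
  endloop
 endfacet
 facet normal 0.563 0.249 0.788
  outer loop
   vertex 3.1 3.3 2.4
   vertex 3.5 0.5 3.0
   vertex 4.7 0.0 2.3
  endloop
 endfacet
 facet normal 0.101 0.222 0.970
  outer loop
   vertex 3.1 3.3 2.4
   vertex 1.5 4.9 2.2
   vertex 3.5 0.5 3.0
  endloop
 endfacet
 facet normal 0.870 0.414 0.268
  outer loop
   vertex 3.1 3.3 2.4
   vertex 4.7 0.0 2.3
   vertex 3.8 2.8 0.9
  endloop
 endfacet
 facet normal 0.699 0.710 0.089
  outer loop
   vertex 3.1 3.3 2.4
   vertex 3.8 2.8 0.9
   vertex 1.5 4.9 2.2
  endloop
 endfacet
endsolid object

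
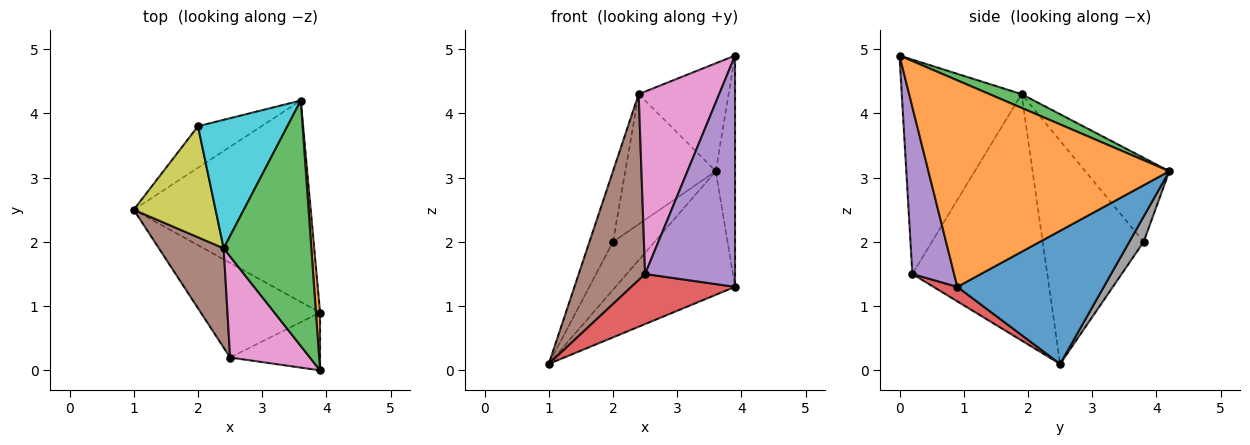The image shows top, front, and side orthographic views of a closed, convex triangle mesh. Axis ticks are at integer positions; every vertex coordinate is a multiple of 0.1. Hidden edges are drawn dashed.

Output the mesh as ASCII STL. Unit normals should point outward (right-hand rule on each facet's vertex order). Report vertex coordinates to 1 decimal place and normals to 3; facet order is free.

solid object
 facet normal 0.540 0.440 -0.717
  outer loop
   vertex 3.6 4.2 3.1
   vertex 3.9 0.9 1.3
   vertex 1.0 2.5 0.1
  endloop
 endfacet
 facet normal 0.997 0.080 0.020
  outer loop
   vertex 3.9 0.0 4.9
   vertex 3.9 0.9 1.3
   vertex 3.6 4.2 3.1
  endloop
 endfacet
 facet normal 0.142 0.398 0.906
  outer loop
   vertex 2.4 1.9 4.3
   vertex 3.9 0.0 4.9
   vertex 3.6 4.2 3.1
  endloop
 endfacet
 facet normal 0.107 -0.465 -0.879
  outer loop
   vertex 2.5 0.2 1.5
   vertex 1.0 2.5 0.1
   vertex 3.9 0.9 1.3
  endloop
 endfacet
 facet normal 0.411 -0.885 -0.221
  outer loop
   vertex 2.5 0.2 1.5
   vertex 3.9 0.9 1.3
   vertex 3.9 0.0 4.9
  endloop
 endfacet
 facet normal -0.873 -0.430 0.230
  outer loop
   vertex 2.5 0.2 1.5
   vertex 2.4 1.9 4.3
   vertex 1.0 2.5 0.1
  endloop
 endfacet
 facet normal -0.793 -0.533 0.295
  outer loop
   vertex 2.5 0.2 1.5
   vertex 3.9 0.0 4.9
   vertex 2.4 1.9 4.3
  endloop
 endfacet
 facet normal 0.253 0.731 -0.633
  outer loop
   vertex 2.0 3.8 2.0
   vertex 3.6 4.2 3.1
   vertex 1.0 2.5 0.1
  endloop
 endfacet
 facet normal -0.917 0.214 0.336
  outer loop
   vertex 2.0 3.8 2.0
   vertex 1.0 2.5 0.1
   vertex 2.4 1.9 4.3
  endloop
 endfacet
 facet normal -0.551 0.594 0.586
  outer loop
   vertex 2.0 3.8 2.0
   vertex 2.4 1.9 4.3
   vertex 3.6 4.2 3.1
  endloop
 endfacet
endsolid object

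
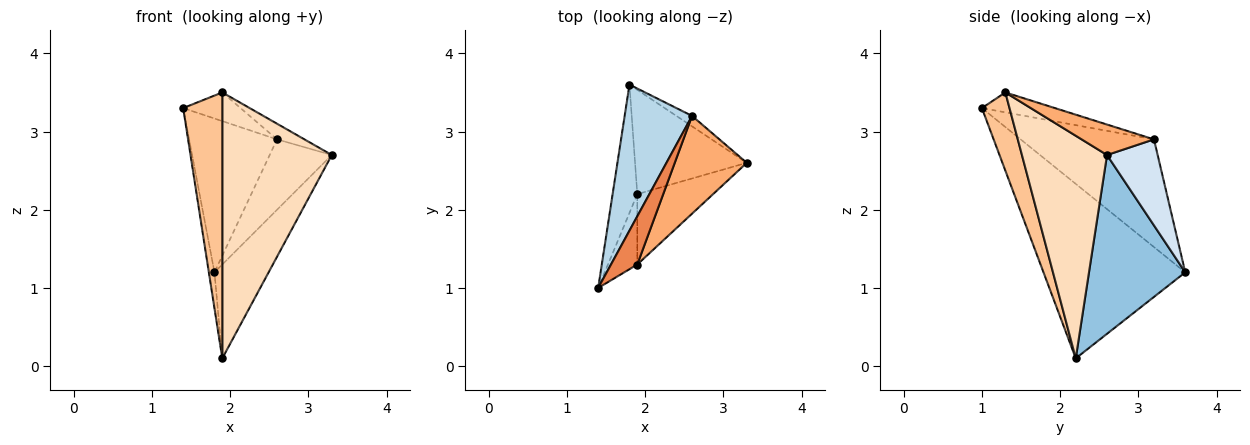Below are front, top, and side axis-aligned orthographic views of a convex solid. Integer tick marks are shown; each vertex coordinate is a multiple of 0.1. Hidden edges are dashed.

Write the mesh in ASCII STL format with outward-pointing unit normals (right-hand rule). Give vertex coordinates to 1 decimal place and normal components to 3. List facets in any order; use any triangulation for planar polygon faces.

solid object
 facet normal -0.989 0.039 -0.140
  outer loop
   vertex 1.9 2.2 0.1
   vertex 1.4 1.0 3.3
   vertex 1.8 3.6 1.2
  endloop
 endfacet
 facet normal 0.765 0.431 -0.478
  outer loop
   vertex 1.9 2.2 0.1
   vertex 1.8 3.6 1.2
   vertex 3.3 2.6 2.7
  endloop
 endfacet
 facet normal -0.740 0.488 0.463
  outer loop
   vertex 2.6 3.2 2.9
   vertex 1.8 3.6 1.2
   vertex 1.4 1.0 3.3
  endloop
 endfacet
 facet normal 0.628 0.770 -0.114
  outer loop
   vertex 2.6 3.2 2.9
   vertex 3.3 2.6 2.7
   vertex 1.8 3.6 1.2
  endloop
 endfacet
 facet normal -0.545 0.428 0.721
  outer loop
   vertex 1.9 1.3 3.5
   vertex 2.6 3.2 2.9
   vertex 1.4 1.0 3.3
  endloop
 endfacet
 facet normal 0.385 0.146 0.911
  outer loop
   vertex 1.9 1.3 3.5
   vertex 3.3 2.6 2.7
   vertex 2.6 3.2 2.9
  endloop
 endfacet
 facet normal 0.564 -0.799 -0.211
  outer loop
   vertex 1.9 1.3 3.5
   vertex 1.4 1.0 3.3
   vertex 1.9 2.2 0.1
  endloop
 endfacet
 facet normal 0.601 -0.773 -0.205
  outer loop
   vertex 1.9 1.3 3.5
   vertex 1.9 2.2 0.1
   vertex 3.3 2.6 2.7
  endloop
 endfacet
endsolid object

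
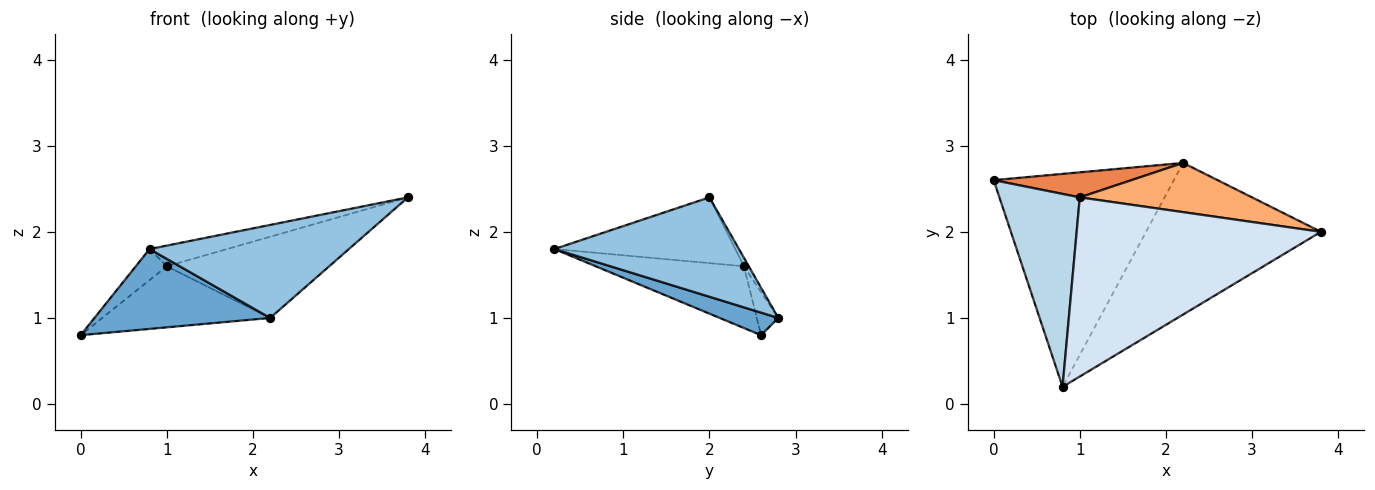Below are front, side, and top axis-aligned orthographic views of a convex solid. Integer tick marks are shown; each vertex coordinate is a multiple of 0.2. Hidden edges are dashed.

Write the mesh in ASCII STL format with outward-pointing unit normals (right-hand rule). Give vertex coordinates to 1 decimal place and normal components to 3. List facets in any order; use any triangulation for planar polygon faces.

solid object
 facet normal 0.116 -0.349 -0.930
  outer loop
   vertex 2.2 2.8 1.0
   vertex 0.8 0.2 1.8
   vertex 0.0 2.6 0.8
  endloop
 endfacet
 facet normal 0.436 -0.471 -0.767
  outer loop
   vertex 2.2 2.8 1.0
   vertex 3.8 2.0 2.4
   vertex 0.8 0.2 1.8
  endloop
 endfacet
 facet normal -0.604 0.126 0.787
  outer loop
   vertex 1.0 2.4 1.6
   vertex 0.0 2.6 0.8
   vertex 0.8 0.2 1.8
  endloop
 endfacet
 facet normal -0.258 0.111 0.960
  outer loop
   vertex 1.0 2.4 1.6
   vertex 0.8 0.2 1.8
   vertex 3.8 2.0 2.4
  endloop
 endfacet
 facet normal -0.118 0.919 0.377
  outer loop
   vertex 1.0 2.4 1.6
   vertex 2.2 2.8 1.0
   vertex 0.0 2.6 0.8
  endloop
 endfacet
 facet normal -0.026 0.855 0.518
  outer loop
   vertex 1.0 2.4 1.6
   vertex 3.8 2.0 2.4
   vertex 2.2 2.8 1.0
  endloop
 endfacet
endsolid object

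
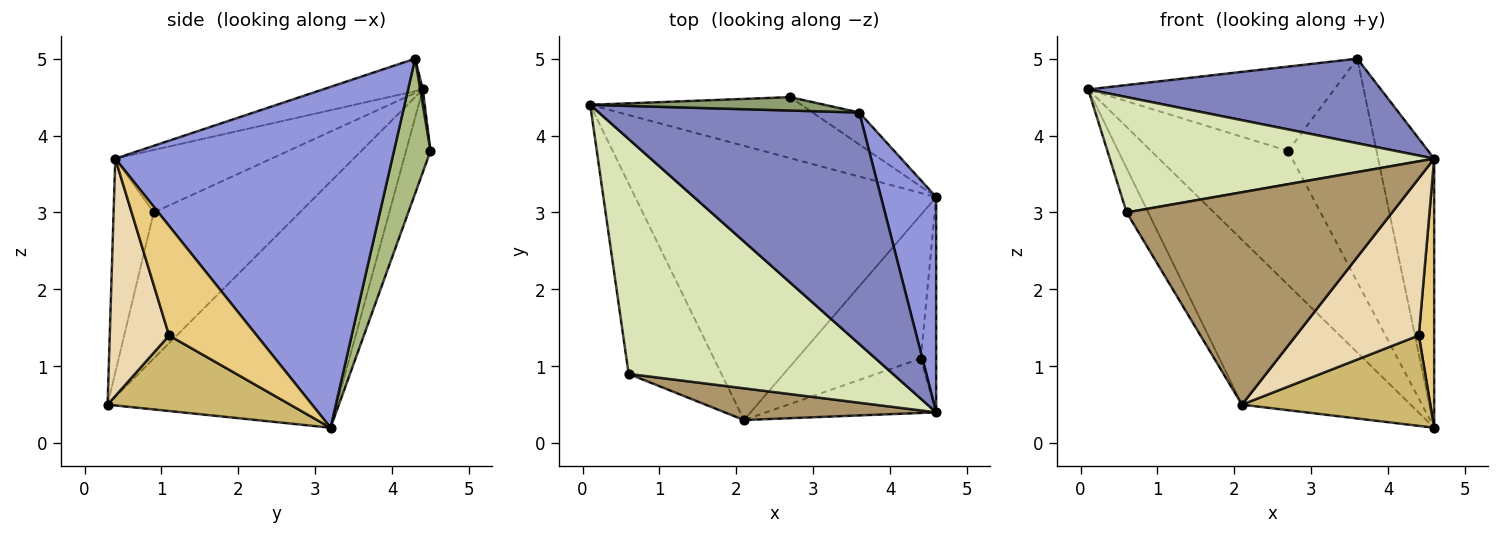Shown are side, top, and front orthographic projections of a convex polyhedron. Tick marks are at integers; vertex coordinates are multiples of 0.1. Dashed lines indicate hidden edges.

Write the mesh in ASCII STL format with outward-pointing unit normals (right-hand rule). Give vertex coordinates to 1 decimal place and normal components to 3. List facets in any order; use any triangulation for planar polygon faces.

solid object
 facet normal -0.574 0.422 -0.702
  outer loop
   vertex 2.1 0.3 0.5
   vertex 0.1 4.4 4.6
   vertex 4.6 3.2 0.2
  endloop
 endfacet
 facet normal -0.116 -0.341 0.933
  outer loop
   vertex 4.6 0.4 3.7
   vertex 3.6 4.3 5.0
   vertex 0.1 4.4 4.6
  endloop
 endfacet
 facet normal 0.968 0.196 0.157
  outer loop
   vertex 4.6 0.4 3.7
   vertex 4.6 3.2 0.2
   vertex 3.6 4.3 5.0
  endloop
 endfacet
 facet normal -0.160 0.898 -0.409
  outer loop
   vertex 2.7 4.5 3.8
   vertex 4.6 3.2 0.2
   vertex 0.1 4.4 4.6
  endloop
 endfacet
 facet normal 0.010 0.988 0.157
  outer loop
   vertex 2.7 4.5 3.8
   vertex 0.1 4.4 4.6
   vertex 3.6 4.3 5.0
  endloop
 endfacet
 facet normal 0.378 0.916 -0.131
  outer loop
   vertex 2.7 4.5 3.8
   vertex 3.6 4.3 5.0
   vertex 4.6 3.2 0.2
  endloop
 endfacet
 facet normal -0.838 0.124 -0.532
  outer loop
   vertex 0.6 0.9 3.0
   vertex 0.1 4.4 4.6
   vertex 2.1 0.3 0.5
  endloop
 endfacet
 facet normal -0.208 -0.431 0.878
  outer loop
   vertex 0.6 0.9 3.0
   vertex 4.6 0.4 3.7
   vertex 0.1 4.4 4.6
  endloop
 endfacet
 facet normal -0.148 -0.978 0.146
  outer loop
   vertex 0.6 0.9 3.0
   vertex 2.1 0.3 0.5
   vertex 4.6 0.4 3.7
  endloop
 endfacet
 facet normal 0.459 -0.473 -0.752
  outer loop
   vertex 4.4 1.1 1.4
   vertex 2.1 0.3 0.5
   vertex 4.6 3.2 0.2
  endloop
 endfacet
 facet normal 0.976 -0.171 -0.137
  outer loop
   vertex 4.4 1.1 1.4
   vertex 4.6 3.2 0.2
   vertex 4.6 0.4 3.7
  endloop
 endfacet
 facet normal 0.415 -0.860 -0.298
  outer loop
   vertex 4.4 1.1 1.4
   vertex 4.6 0.4 3.7
   vertex 2.1 0.3 0.5
  endloop
 endfacet
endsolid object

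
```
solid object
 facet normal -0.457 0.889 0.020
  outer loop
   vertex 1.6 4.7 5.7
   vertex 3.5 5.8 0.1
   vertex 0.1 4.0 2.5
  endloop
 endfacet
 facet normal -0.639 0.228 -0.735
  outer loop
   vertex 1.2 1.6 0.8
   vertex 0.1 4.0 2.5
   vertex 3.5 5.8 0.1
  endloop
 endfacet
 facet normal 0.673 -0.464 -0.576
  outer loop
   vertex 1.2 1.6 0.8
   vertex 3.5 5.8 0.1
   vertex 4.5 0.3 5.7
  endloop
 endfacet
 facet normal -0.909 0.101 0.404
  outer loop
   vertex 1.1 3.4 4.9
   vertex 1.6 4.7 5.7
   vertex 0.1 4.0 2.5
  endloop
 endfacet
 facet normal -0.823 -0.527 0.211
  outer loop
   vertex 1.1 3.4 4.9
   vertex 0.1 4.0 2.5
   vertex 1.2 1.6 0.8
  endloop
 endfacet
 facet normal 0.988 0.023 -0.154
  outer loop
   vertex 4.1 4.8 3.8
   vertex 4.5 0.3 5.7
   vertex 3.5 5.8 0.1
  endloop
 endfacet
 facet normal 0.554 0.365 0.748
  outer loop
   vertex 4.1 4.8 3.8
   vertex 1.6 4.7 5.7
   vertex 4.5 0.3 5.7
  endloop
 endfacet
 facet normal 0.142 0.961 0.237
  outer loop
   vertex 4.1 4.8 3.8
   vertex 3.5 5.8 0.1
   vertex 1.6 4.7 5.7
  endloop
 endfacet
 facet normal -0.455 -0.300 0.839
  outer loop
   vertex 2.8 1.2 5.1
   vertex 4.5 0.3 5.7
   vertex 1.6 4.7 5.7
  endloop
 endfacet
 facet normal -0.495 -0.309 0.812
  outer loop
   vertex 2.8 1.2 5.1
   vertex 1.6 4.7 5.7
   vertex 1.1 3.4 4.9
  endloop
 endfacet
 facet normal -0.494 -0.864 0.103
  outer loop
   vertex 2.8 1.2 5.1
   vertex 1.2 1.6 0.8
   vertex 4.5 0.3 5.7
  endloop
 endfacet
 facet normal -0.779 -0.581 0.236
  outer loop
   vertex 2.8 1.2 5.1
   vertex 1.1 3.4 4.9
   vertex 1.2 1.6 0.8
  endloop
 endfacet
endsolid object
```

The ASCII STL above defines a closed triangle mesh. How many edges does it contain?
18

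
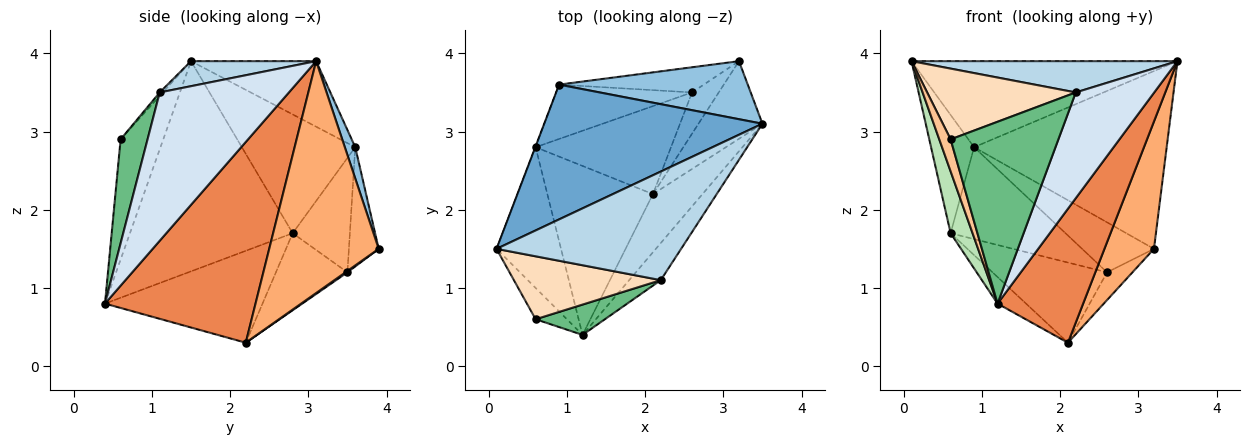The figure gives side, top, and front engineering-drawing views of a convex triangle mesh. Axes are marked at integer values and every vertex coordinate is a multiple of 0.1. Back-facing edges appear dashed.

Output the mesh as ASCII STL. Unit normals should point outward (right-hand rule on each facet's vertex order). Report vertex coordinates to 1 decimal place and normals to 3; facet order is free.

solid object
 facet normal -0.245 0.522 0.817
  outer loop
   vertex 0.9 3.6 2.8
   vertex 0.1 1.5 3.9
   vertex 3.5 3.1 3.9
  endloop
 endfacet
 facet normal 0.051 0.949 0.310
  outer loop
   vertex 0.9 3.6 2.8
   vertex 3.5 3.1 3.9
   vertex 3.2 3.9 1.5
  endloop
 endfacet
 facet normal 0.129 -0.275 0.953
  outer loop
   vertex 2.2 1.1 3.5
   vertex 3.5 3.1 3.9
   vertex 0.1 1.5 3.9
  endloop
 endfacet
 facet normal 0.841 -0.511 -0.179
  outer loop
   vertex 2.2 1.1 3.5
   vertex 1.2 0.4 0.8
   vertex 3.5 3.1 3.9
  endloop
 endfacet
 facet normal 0.850 -0.483 -0.210
  outer loop
   vertex 2.1 2.2 0.3
   vertex 3.5 3.1 3.9
   vertex 1.2 0.4 0.8
  endloop
 endfacet
 facet normal 0.884 -0.400 -0.244
  outer loop
   vertex 2.1 2.2 0.3
   vertex 3.2 3.9 1.5
   vertex 3.5 3.1 3.9
  endloop
 endfacet
 facet normal -0.937 -0.250 -0.244
  outer loop
   vertex 0.6 0.6 2.9
   vertex 0.1 1.5 3.9
   vertex 1.2 0.4 0.8
  endloop
 endfacet
 facet normal -0.016 -0.747 0.665
  outer loop
   vertex 0.6 0.6 2.9
   vertex 2.2 1.1 3.5
   vertex 0.1 1.5 3.9
  endloop
 endfacet
 facet normal 0.239 -0.958 0.160
  outer loop
   vertex 0.6 0.6 2.9
   vertex 1.2 0.4 0.8
   vertex 2.2 1.1 3.5
  endloop
 endfacet
 facet normal -0.652 0.118 -0.749
  outer loop
   vertex 0.6 2.8 1.7
   vertex 2.1 2.2 0.3
   vertex 1.2 0.4 0.8
  endloop
 endfacet
 facet normal -0.948 -0.128 -0.291
  outer loop
   vertex 0.6 2.8 1.7
   vertex 1.2 0.4 0.8
   vertex 0.1 1.5 3.9
  endloop
 endfacet
 facet normal -0.935 0.355 -0.003
  outer loop
   vertex 0.6 2.8 1.7
   vertex 0.1 1.5 3.9
   vertex 0.9 3.6 2.8
  endloop
 endfacet
 facet normal 0.043 0.557 -0.829
  outer loop
   vertex 2.6 3.5 1.2
   vertex 3.2 3.9 1.5
   vertex 2.1 2.2 0.3
  endloop
 endfacet
 facet normal -0.388 0.621 -0.681
  outer loop
   vertex 2.6 3.5 1.2
   vertex 2.1 2.2 0.3
   vertex 0.6 2.8 1.7
  endloop
 endfacet
 facet normal -0.348 0.838 -0.422
  outer loop
   vertex 2.6 3.5 1.2
   vertex 0.9 3.6 2.8
   vertex 3.2 3.9 1.5
  endloop
 endfacet
 facet normal -0.394 0.791 -0.468
  outer loop
   vertex 2.6 3.5 1.2
   vertex 0.6 2.8 1.7
   vertex 0.9 3.6 2.8
  endloop
 endfacet
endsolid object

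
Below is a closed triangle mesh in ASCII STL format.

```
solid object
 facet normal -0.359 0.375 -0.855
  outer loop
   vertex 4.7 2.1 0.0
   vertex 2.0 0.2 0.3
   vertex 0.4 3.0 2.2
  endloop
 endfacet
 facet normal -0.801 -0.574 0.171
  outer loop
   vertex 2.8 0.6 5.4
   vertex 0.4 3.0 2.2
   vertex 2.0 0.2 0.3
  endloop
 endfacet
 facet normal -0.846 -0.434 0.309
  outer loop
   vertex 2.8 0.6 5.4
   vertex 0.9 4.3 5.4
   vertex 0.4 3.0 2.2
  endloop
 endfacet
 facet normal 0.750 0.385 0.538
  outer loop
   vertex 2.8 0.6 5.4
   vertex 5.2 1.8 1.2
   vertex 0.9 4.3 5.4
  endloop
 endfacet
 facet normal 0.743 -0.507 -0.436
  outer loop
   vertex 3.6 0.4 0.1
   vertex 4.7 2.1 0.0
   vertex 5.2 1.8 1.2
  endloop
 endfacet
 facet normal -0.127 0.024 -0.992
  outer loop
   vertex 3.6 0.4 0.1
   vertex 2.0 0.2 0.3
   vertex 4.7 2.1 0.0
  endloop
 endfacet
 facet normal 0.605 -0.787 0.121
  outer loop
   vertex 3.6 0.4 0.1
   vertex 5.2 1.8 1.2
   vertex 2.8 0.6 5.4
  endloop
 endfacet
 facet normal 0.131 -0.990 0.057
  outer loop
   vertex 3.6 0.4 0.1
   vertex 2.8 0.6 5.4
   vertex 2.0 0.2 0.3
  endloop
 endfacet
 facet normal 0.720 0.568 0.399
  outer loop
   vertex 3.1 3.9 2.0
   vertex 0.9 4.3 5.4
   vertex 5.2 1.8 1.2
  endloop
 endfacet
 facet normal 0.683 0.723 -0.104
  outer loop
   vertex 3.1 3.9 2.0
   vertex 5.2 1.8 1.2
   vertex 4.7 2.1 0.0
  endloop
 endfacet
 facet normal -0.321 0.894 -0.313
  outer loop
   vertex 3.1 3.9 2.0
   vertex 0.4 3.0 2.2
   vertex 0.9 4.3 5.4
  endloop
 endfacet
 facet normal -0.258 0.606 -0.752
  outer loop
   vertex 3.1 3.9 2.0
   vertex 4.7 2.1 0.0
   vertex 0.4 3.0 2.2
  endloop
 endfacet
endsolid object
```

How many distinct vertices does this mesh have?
8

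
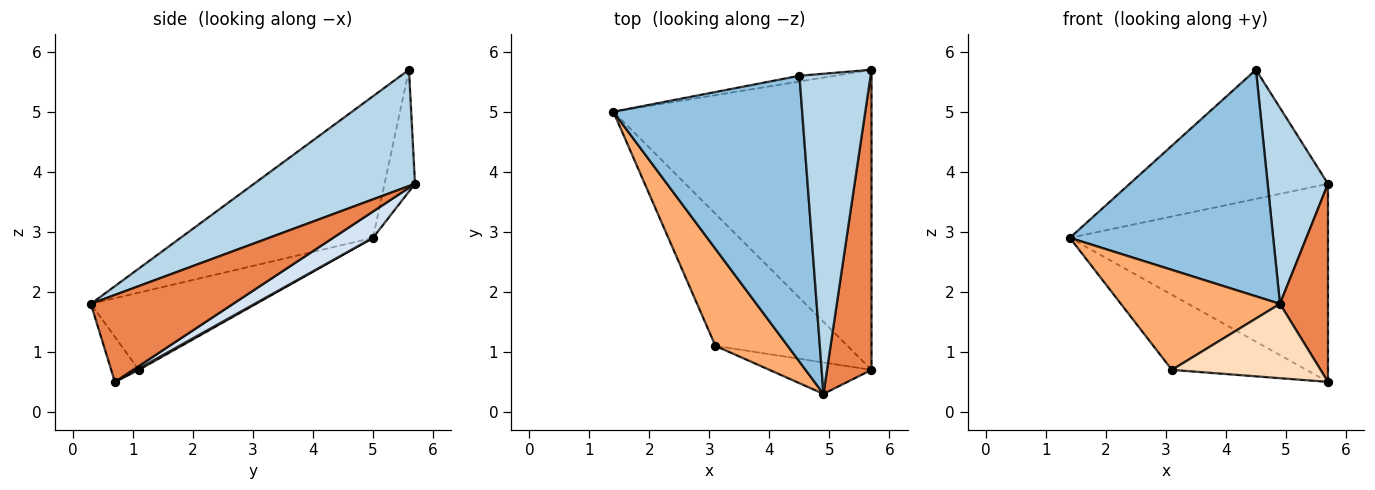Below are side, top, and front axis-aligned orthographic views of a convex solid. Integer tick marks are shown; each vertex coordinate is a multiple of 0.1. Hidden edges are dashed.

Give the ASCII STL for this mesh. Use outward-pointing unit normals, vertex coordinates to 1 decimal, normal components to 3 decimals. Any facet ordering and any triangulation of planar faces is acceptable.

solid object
 facet normal -0.152 0.987 -0.044
  outer loop
   vertex 4.5 5.6 5.7
   vertex 5.7 5.7 3.8
   vertex 1.4 5.0 2.9
  endloop
 endfacet
 facet normal -0.507 -0.535 0.676
  outer loop
   vertex 4.5 5.6 5.7
   vertex 1.4 5.0 2.9
   vertex 4.9 0.3 1.8
  endloop
 endfacet
 facet normal 0.812 -0.304 0.497
  outer loop
   vertex 4.5 5.6 5.7
   vertex 4.9 0.3 1.8
   vertex 5.7 5.7 3.8
  endloop
 endfacet
 facet normal 0.085 0.549 -0.832
  outer loop
   vertex 5.7 0.7 0.5
   vertex 1.4 5.0 2.9
   vertex 5.7 5.7 3.8
  endloop
 endfacet
 facet normal 0.853 -0.288 0.436
  outer loop
   vertex 5.7 0.7 0.5
   vertex 5.7 5.7 3.8
   vertex 4.9 0.3 1.8
  endloop
 endfacet
 facet normal -0.597 -0.575 0.559
  outer loop
   vertex 3.1 1.1 0.7
   vertex 4.9 0.3 1.8
   vertex 1.4 5.0 2.9
  endloop
 endfacet
 facet normal 0.009 0.494 -0.869
  outer loop
   vertex 3.1 1.1 0.7
   vertex 1.4 5.0 2.9
   vertex 5.7 0.7 0.5
  endloop
 endfacet
 facet normal -0.169 -0.908 -0.383
  outer loop
   vertex 3.1 1.1 0.7
   vertex 5.7 0.7 0.5
   vertex 4.9 0.3 1.8
  endloop
 endfacet
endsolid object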